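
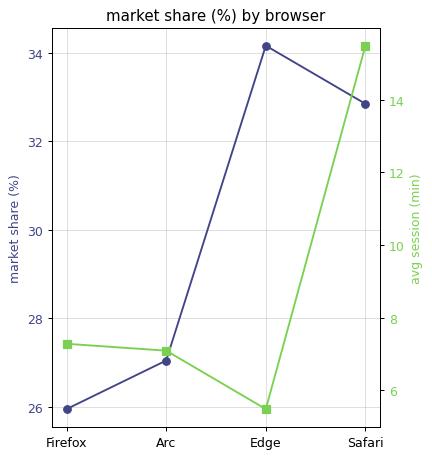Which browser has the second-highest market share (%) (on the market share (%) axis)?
Safari

Top 3 (on the market share (%) axis): Edge ≈ 34, Safari ≈ 33, Arc ≈ 27.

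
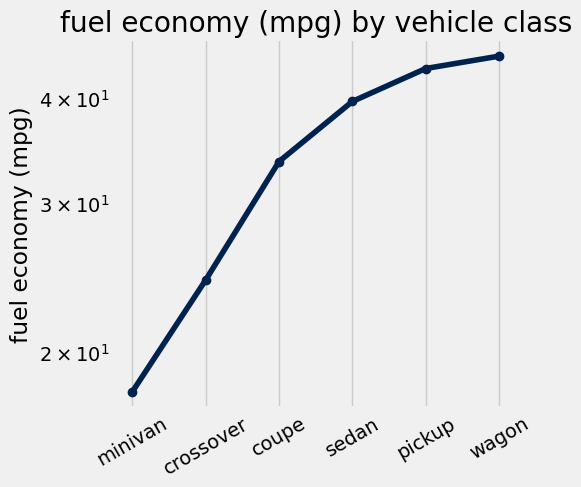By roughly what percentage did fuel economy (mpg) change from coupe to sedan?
≈ +14.3%

coupe ≈ 35, sedan ≈ 40; (40 − 35) / 35 ≈ +14.3%.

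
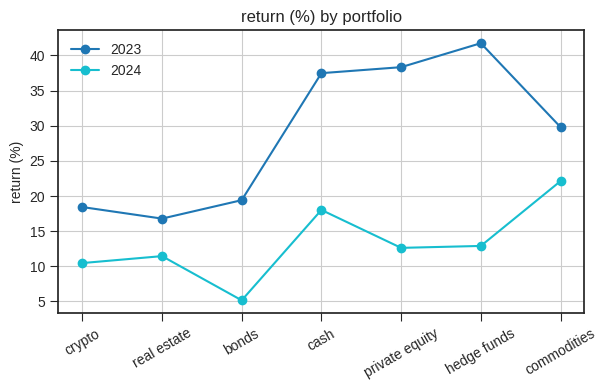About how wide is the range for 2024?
≈ 15

Max commodities ≈ 20, min bonds ≈ 5; range ≈ 15.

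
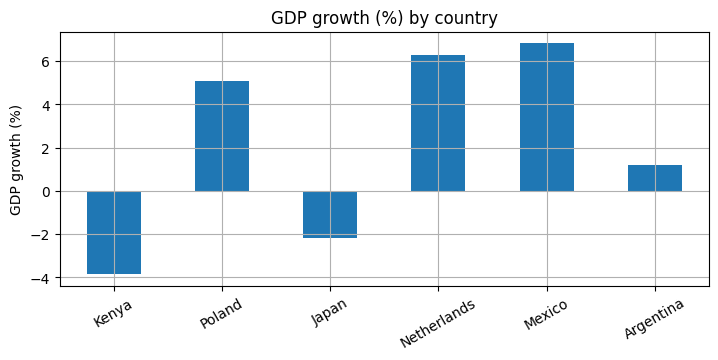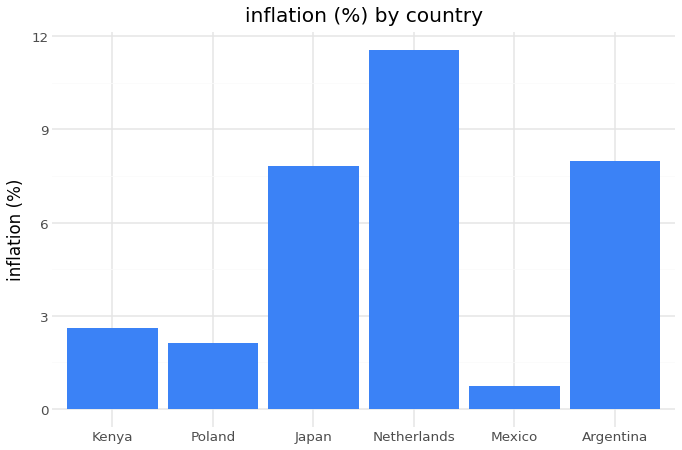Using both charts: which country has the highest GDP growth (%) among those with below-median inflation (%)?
Mexico

Chart 2 median inflation (%) ≈ 6; below-median countries: Kenya, Poland, Mexico. Among those, Mexico has the highest GDP growth (%) (≈ 7).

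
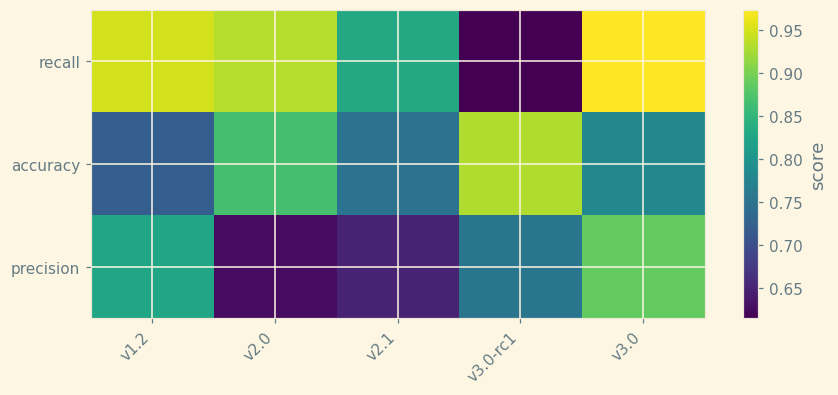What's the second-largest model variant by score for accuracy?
Top 3 for accuracy: v3.0-rc1 ≈ 0.95, v2.0 ≈ 0.85, v3.0 ≈ 0.80.

v2.0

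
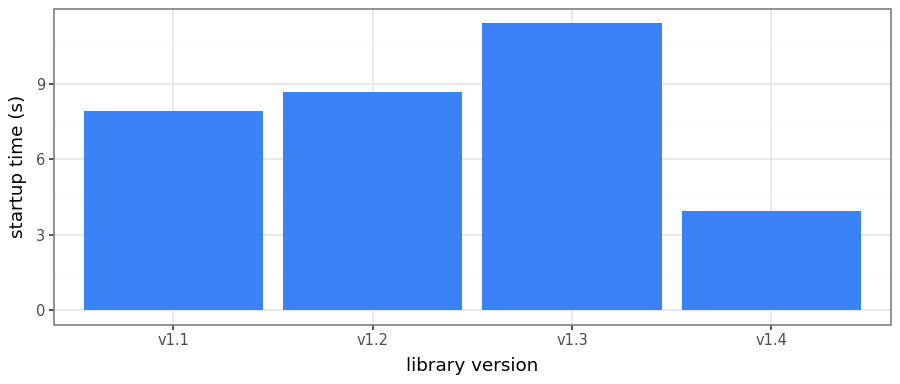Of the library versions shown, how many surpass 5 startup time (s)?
Above 5: v1.1, v1.2, v1.3.

3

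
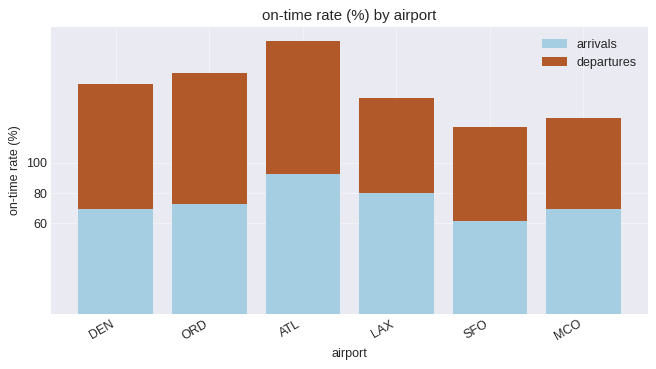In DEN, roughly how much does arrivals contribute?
≈ 60

arrivals top ≈ 60, bottom ≈ 0; segment ≈ 60.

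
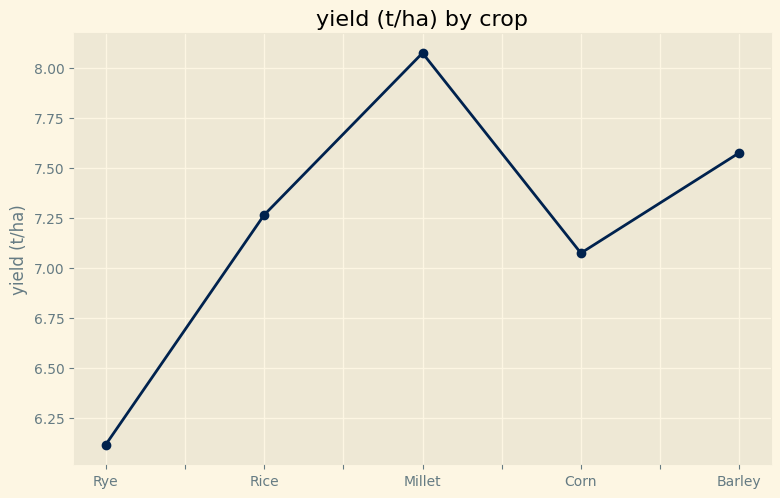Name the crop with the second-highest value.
Barley

Top 3: Millet ≈ 8.0, Barley ≈ 7.6, Rice ≈ 7.2.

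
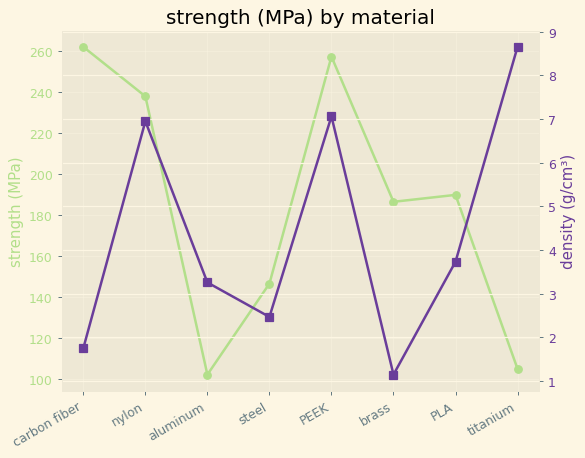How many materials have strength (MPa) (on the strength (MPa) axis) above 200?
3

Above 200: carbon fiber, nylon, PEEK.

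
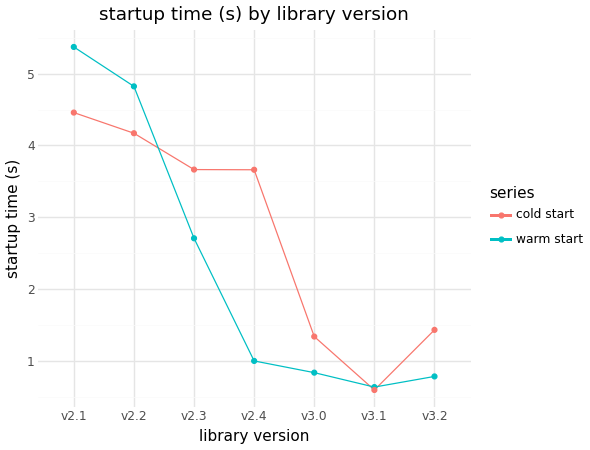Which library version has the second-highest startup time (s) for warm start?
Top 3 for warm start: v2.1 ≈ 5.5, v2.2 ≈ 5.0, v2.3 ≈ 2.5.

v2.2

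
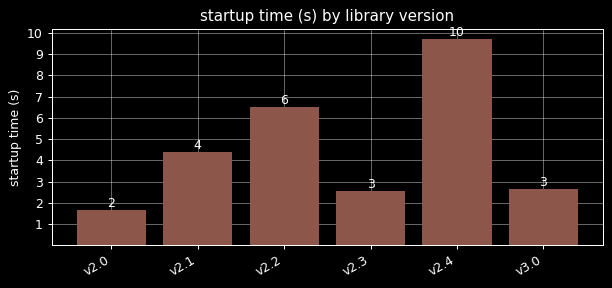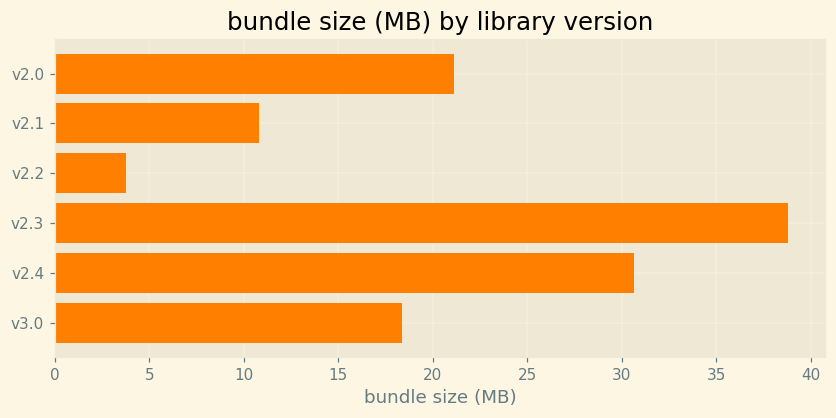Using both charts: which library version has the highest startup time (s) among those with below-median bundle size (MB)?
Chart 2 median bundle size (MB) ≈ 20; below-median library versions: v2.1, v2.2, v3.0. Among those, v2.2 has the highest startup time (s) (≈ 6).

v2.2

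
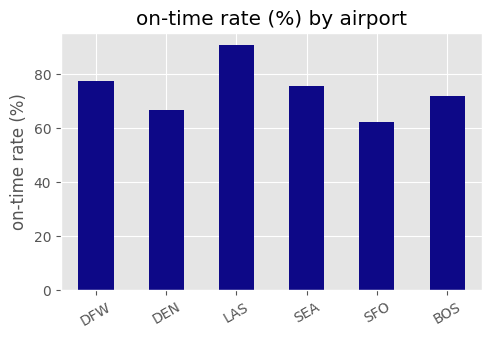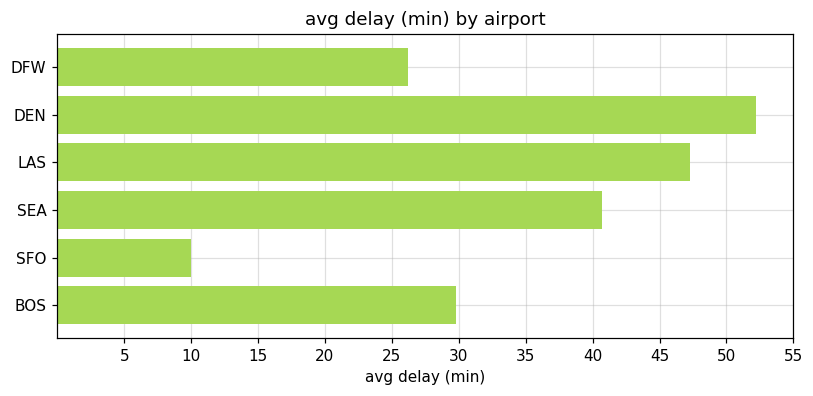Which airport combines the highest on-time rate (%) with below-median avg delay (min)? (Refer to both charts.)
DFW

Chart 2 median avg delay (min) ≈ 35; below-median airports: DFW, SFO, BOS. Among those, DFW has the highest on-time rate (%) (≈ 80).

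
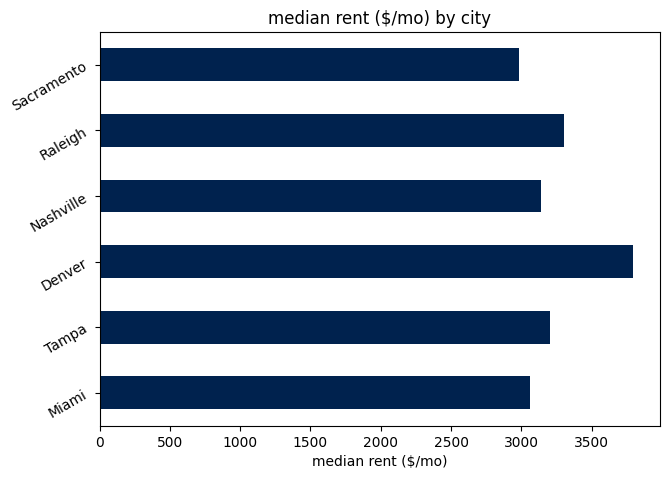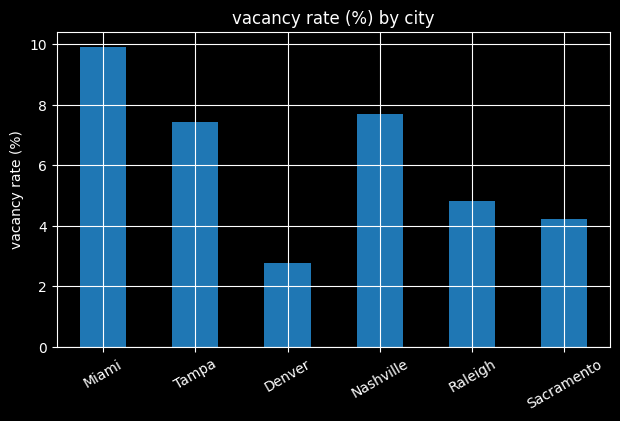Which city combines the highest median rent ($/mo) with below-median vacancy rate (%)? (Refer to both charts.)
Denver

Chart 2 median vacancy rate (%) ≈ 6; below-median cities: Denver, Raleigh, Sacramento. Among those, Denver has the highest median rent ($/mo) (≈ 4000).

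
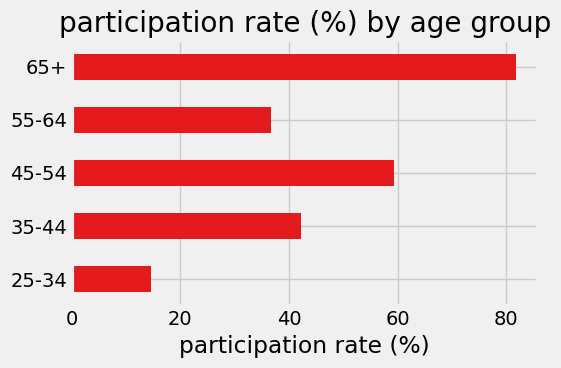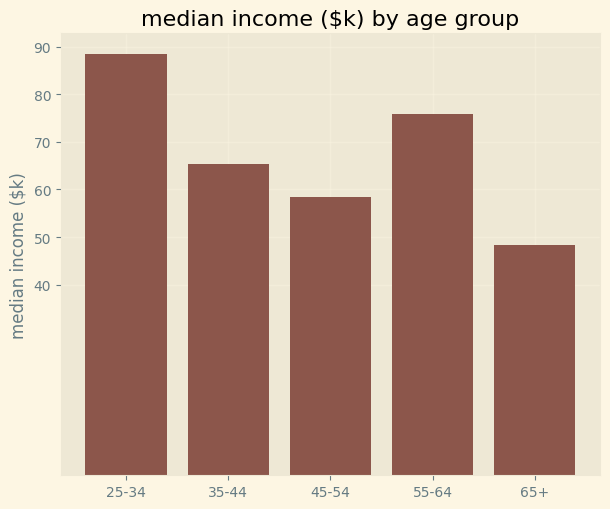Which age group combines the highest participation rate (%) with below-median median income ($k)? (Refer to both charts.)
65+

Chart 2 median median income ($k) ≈ 70; below-median age groups: 45-54, 65+. Among those, 65+ has the highest participation rate (%) (≈ 80).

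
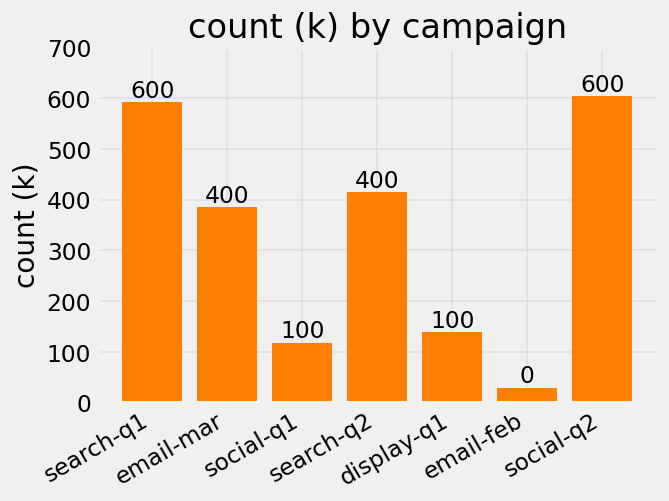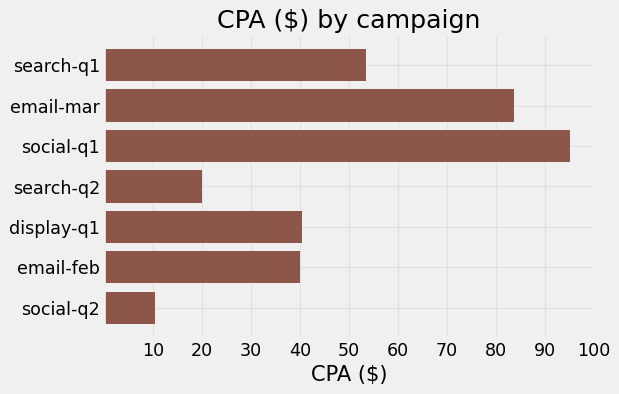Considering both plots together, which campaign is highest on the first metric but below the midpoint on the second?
social-q2

Chart 2 median CPA ($) ≈ 40; below-median campaigns: search-q2, email-feb, social-q2. Among those, social-q2 has the highest count (k) (≈ 600).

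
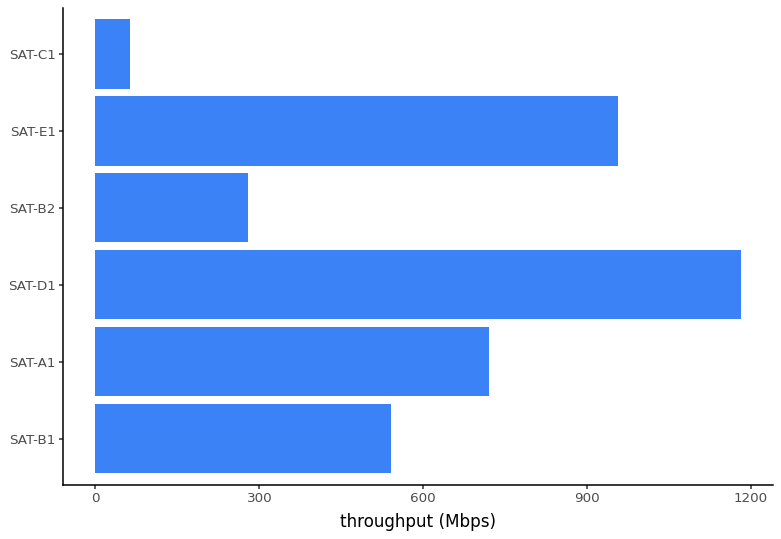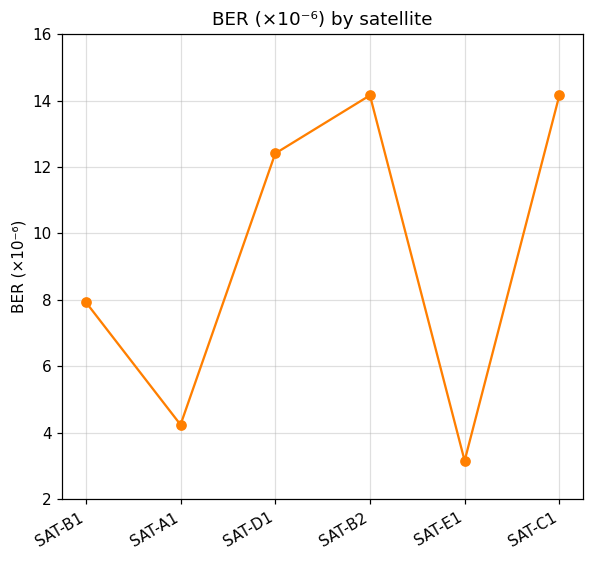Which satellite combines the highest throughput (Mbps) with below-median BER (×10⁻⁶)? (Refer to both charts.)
Chart 2 median BER (×10⁻⁶) ≈ 10; below-median satellites: SAT-B1, SAT-A1, SAT-E1. Among those, SAT-E1 has the highest throughput (Mbps) (≈ 1000).

SAT-E1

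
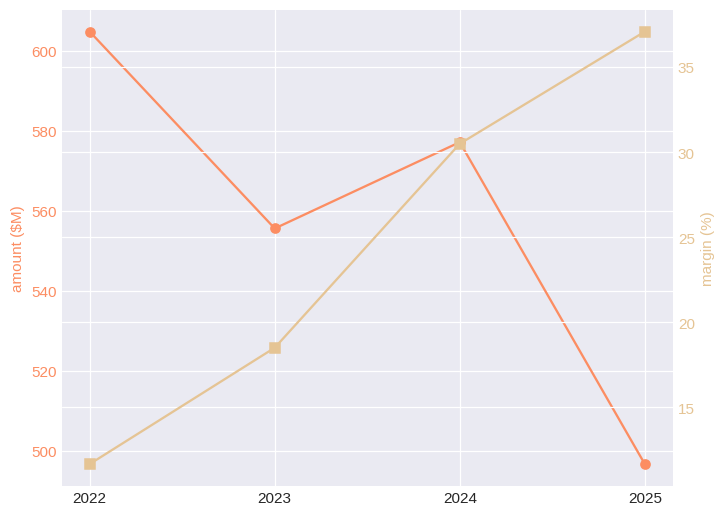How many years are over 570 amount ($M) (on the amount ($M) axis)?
Above 570: 2022, 2024.

2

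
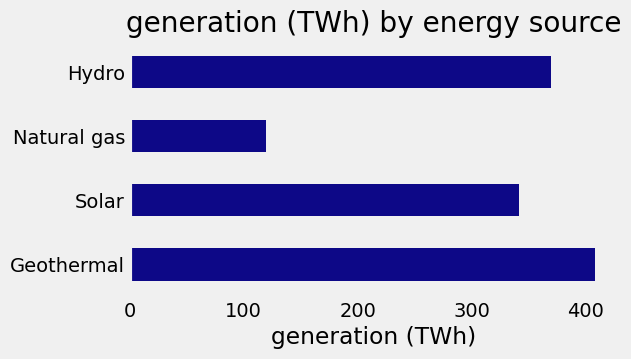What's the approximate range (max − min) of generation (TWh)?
Max Geothermal ≈ 400, min Natural gas ≈ 100; range ≈ 300.

≈ 300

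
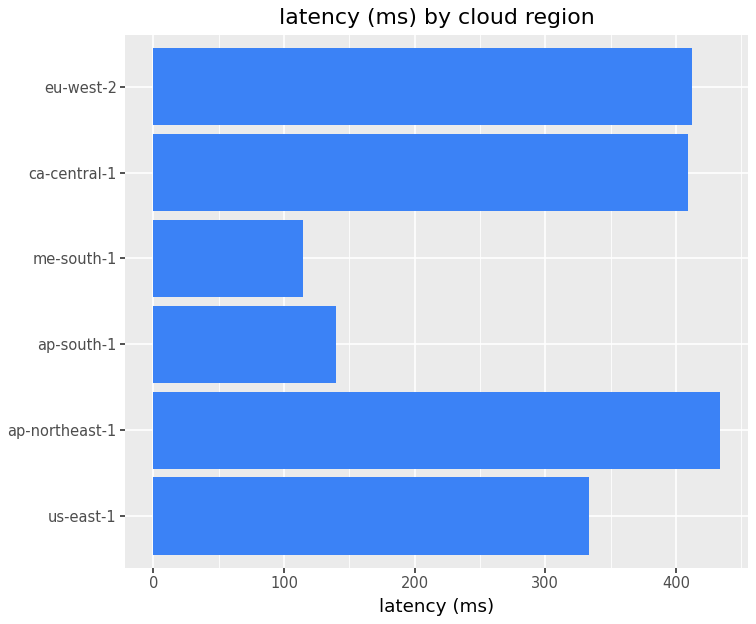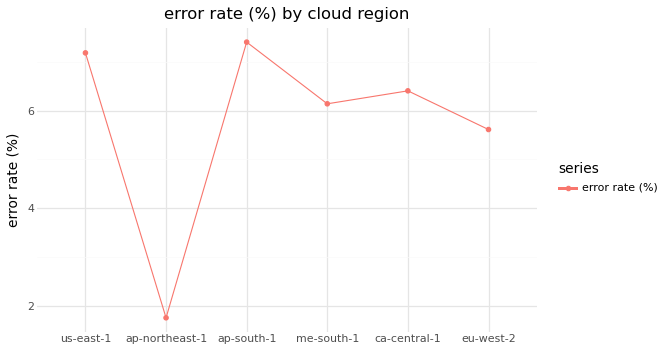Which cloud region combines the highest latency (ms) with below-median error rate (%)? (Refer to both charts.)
ap-northeast-1

Chart 2 median error rate (%) ≈ 6; below-median cloud regions: ap-northeast-1, me-south-1, eu-west-2. Among those, ap-northeast-1 has the highest latency (ms) (≈ 450).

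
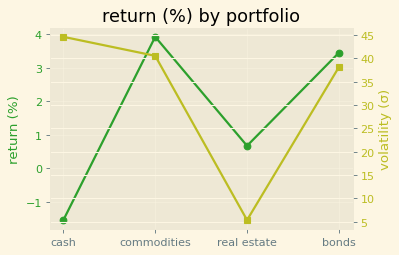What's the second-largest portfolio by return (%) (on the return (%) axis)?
Top 3 (on the return (%) axis): commodities ≈ 4.0, bonds ≈ 3.5, real estate ≈ 0.5.

bonds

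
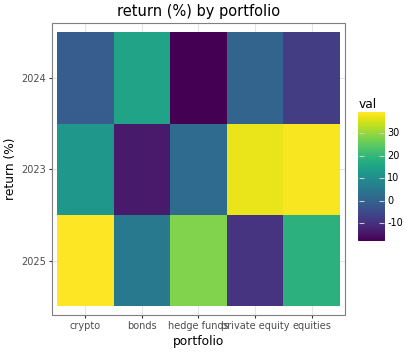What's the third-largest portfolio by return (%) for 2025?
Top 4 for 2025: crypto ≈ 40, hedge funds ≈ 30, equities ≈ 20, bonds ≈ 5.

equities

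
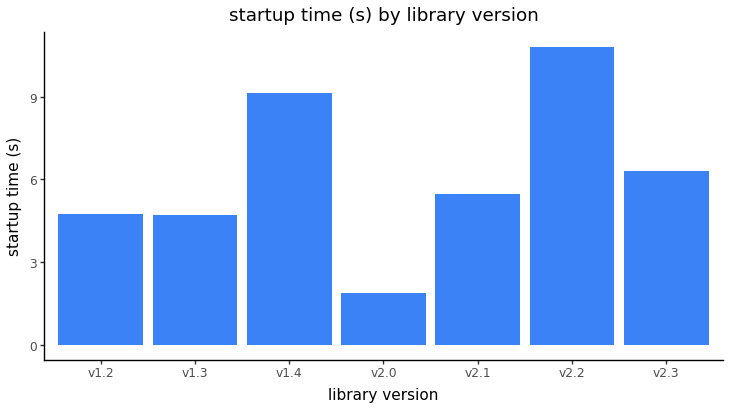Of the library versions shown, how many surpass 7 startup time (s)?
Above 7: v1.4, v2.2.

2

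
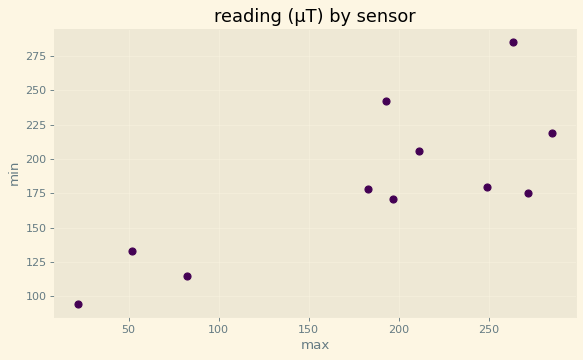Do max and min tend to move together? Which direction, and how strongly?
Points are positively correlated; strong (|r| ≈ 0.8).

positive, strong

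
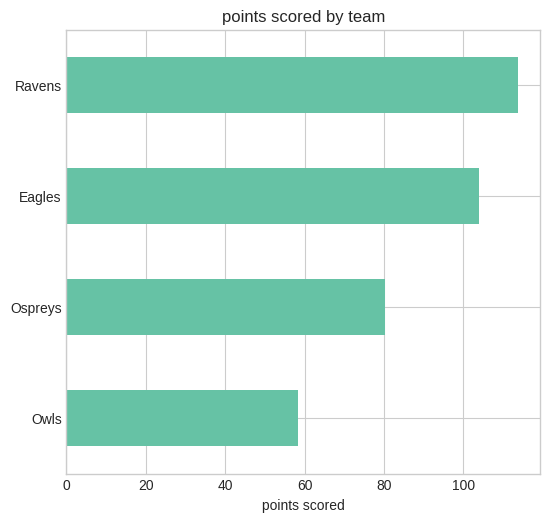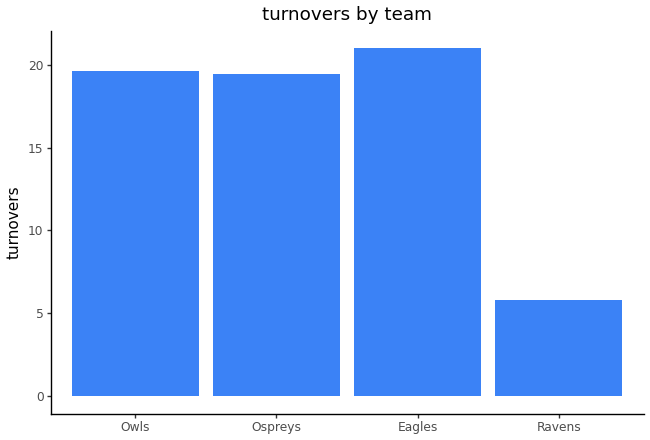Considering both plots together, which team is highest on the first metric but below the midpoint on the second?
Chart 2 median turnovers ≈ 20; below-median teams: Ospreys, Ravens. Among those, Ravens has the highest points scored (≈ 120).

Ravens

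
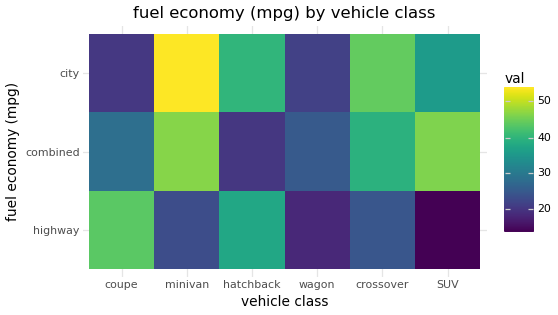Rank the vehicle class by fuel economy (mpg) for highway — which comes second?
hatchback

Top 3 for highway: coupe ≈ 45, hatchback ≈ 40, crossover ≈ 25.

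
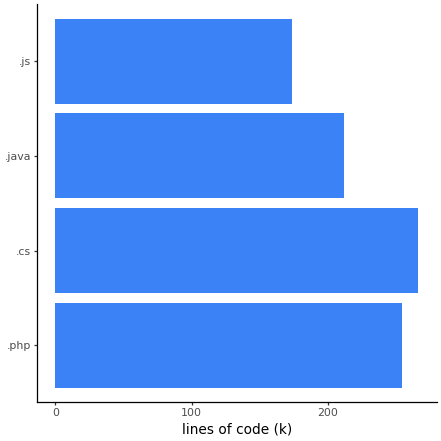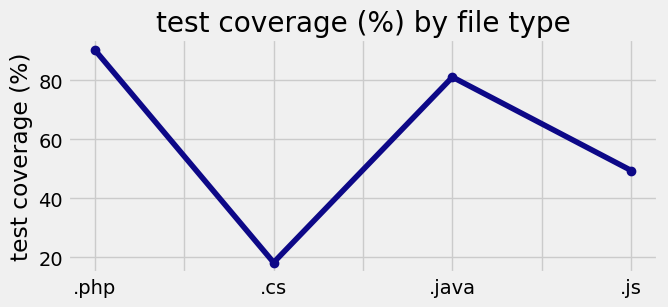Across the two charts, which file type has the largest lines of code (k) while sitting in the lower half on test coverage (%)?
Chart 2 median test coverage (%) ≈ 70; below-median file types: .cs, .js. Among those, .cs has the highest lines of code (k) (≈ 275).

.cs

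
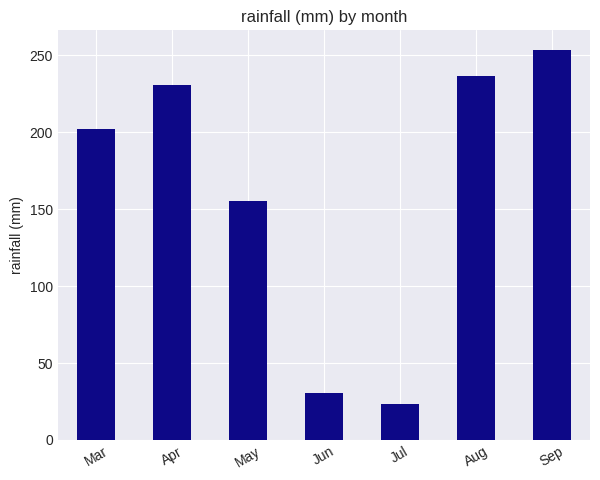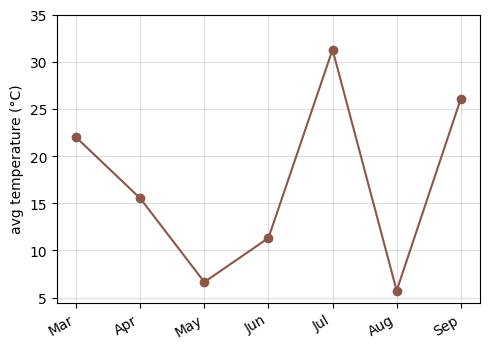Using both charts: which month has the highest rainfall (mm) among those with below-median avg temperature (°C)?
Aug

Chart 2 median avg temperature (°C) ≈ 15; below-median months: May, Jun, Aug. Among those, Aug has the highest rainfall (mm) (≈ 225).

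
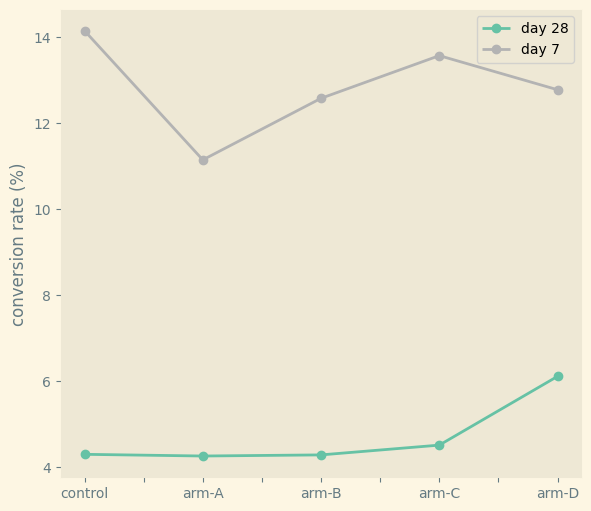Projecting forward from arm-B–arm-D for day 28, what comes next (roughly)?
≈ 7

Last three: 4, 5, 6 → slope ≈ 1/step → next ≈ 7.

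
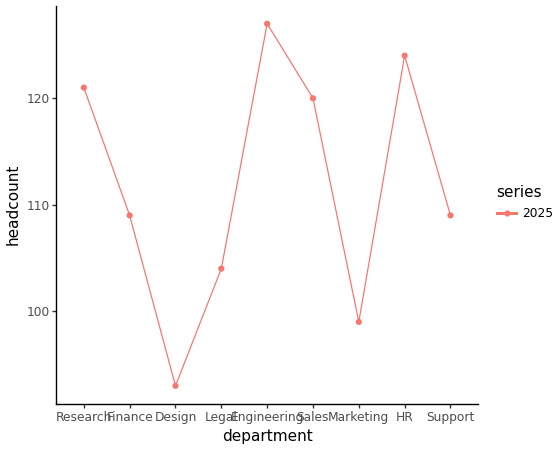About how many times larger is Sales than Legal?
≈ 1.14×

Sales ≈ 120, Legal ≈ 105; 120/105 ≈ 1.14.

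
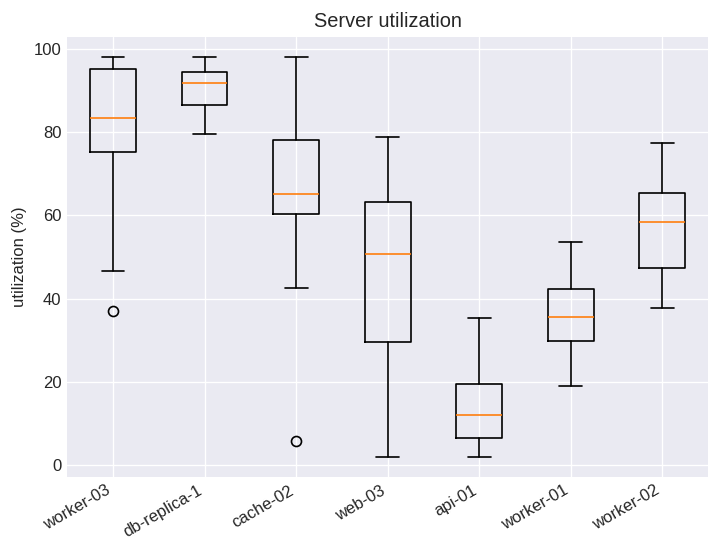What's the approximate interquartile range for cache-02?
Q3 ≈ 80, Q1 ≈ 60; IQR ≈ 20.

≈ 20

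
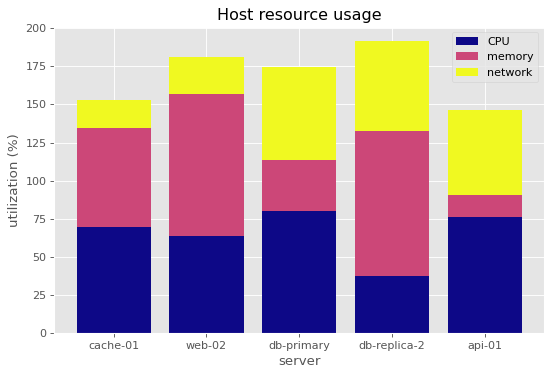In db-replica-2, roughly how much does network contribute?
network top ≈ 200, bottom ≈ 140; segment ≈ 60.

≈ 60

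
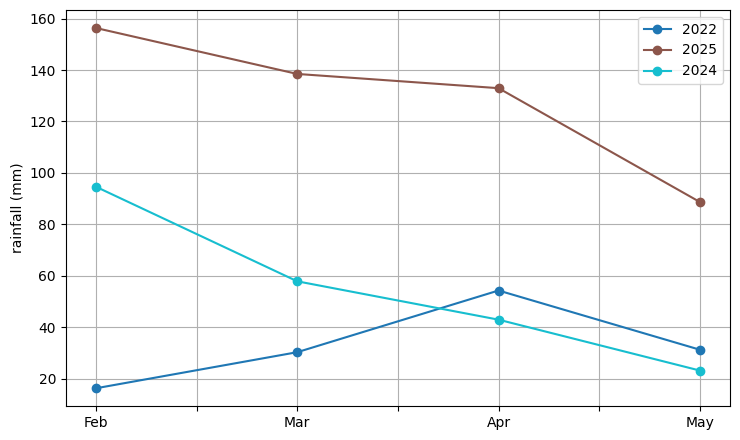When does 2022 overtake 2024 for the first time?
Apr

Mar: 2022 ≈ 40 vs 2024 ≈ 60 (not yet); Apr: 2022 ≈ 60 vs 2024 ≈ 40 (first crossover).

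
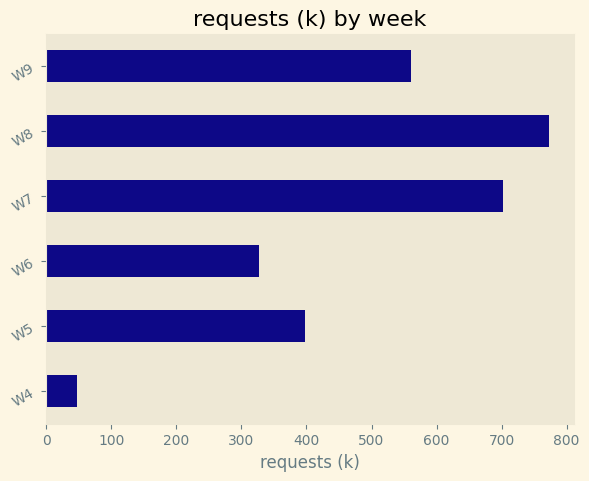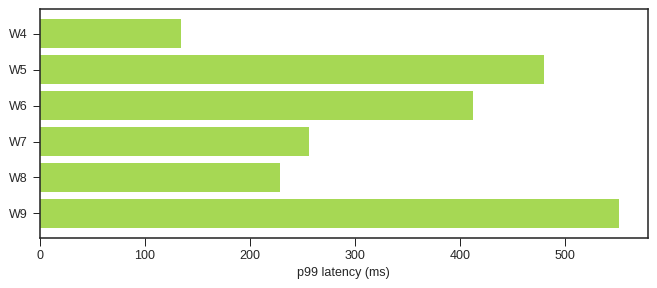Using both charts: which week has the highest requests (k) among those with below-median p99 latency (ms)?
Chart 2 median p99 latency (ms) ≈ 300; below-median weeks: W4, W7, W8. Among those, W8 has the highest requests (k) (≈ 800).

W8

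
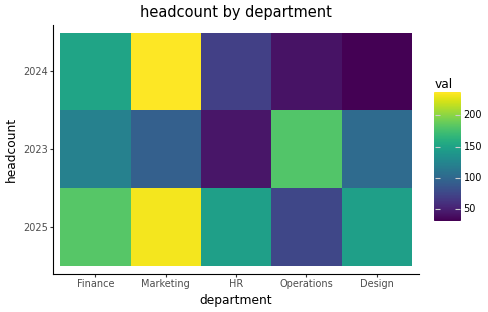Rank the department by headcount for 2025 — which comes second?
Top 3 for 2025: Marketing ≈ 240, Finance ≈ 180, Design ≈ 140.

Finance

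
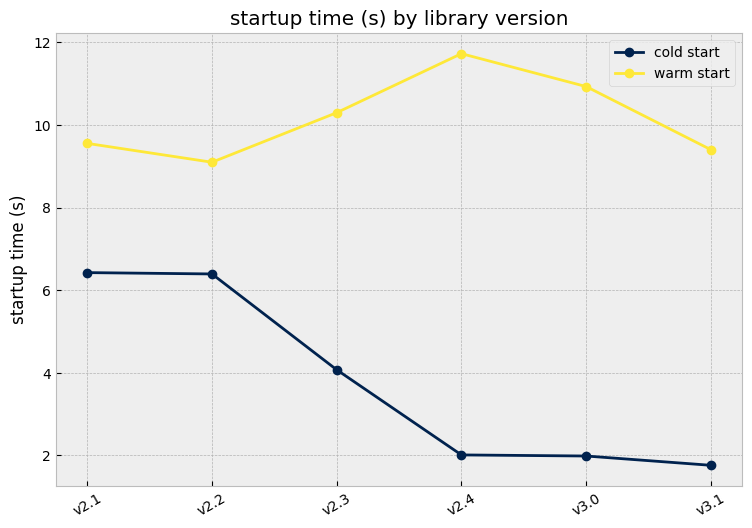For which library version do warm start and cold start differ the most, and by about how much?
v2.4, ≈ 10 s

v2.4: warm start ≈ 12, cold start ≈ 2 → gap ≈ 10. Next-largest (v3.0) is only ≈ 9.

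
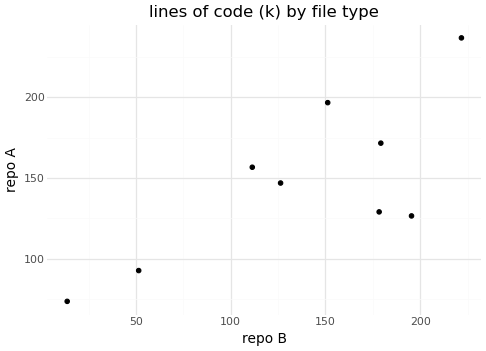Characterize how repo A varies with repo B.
positive, strong

Points are positively correlated; strong (|r| ≈ 0.8).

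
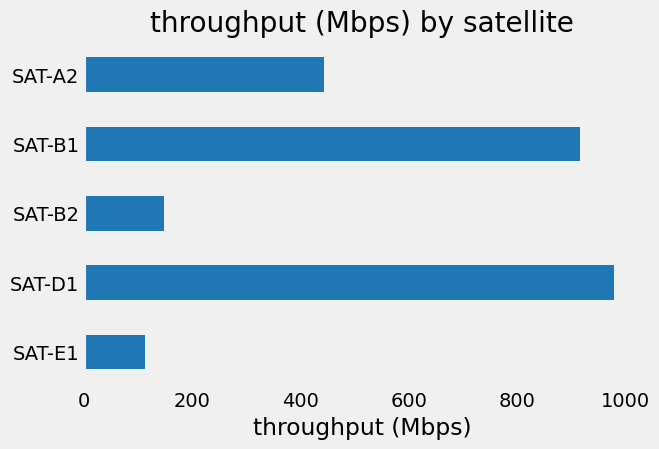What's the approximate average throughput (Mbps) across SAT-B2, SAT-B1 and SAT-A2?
(100 + 900 + 400) / 3 ≈ 467.

≈ 467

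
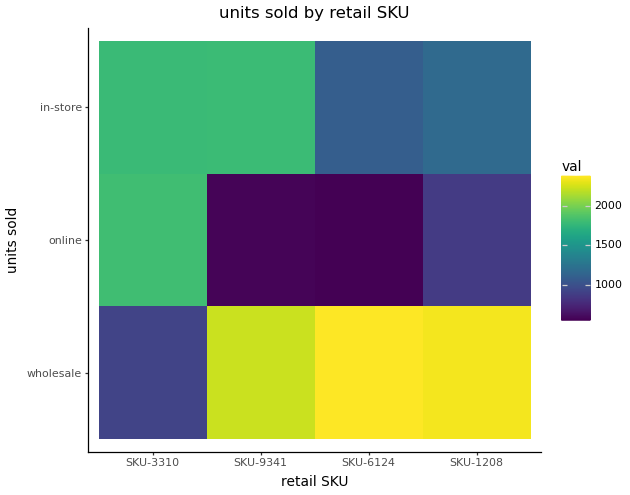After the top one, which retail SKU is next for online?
Top 3 for online: SKU-3310 ≈ 1800, SKU-1208 ≈ 800, SKU-9341 ≈ 600.

SKU-1208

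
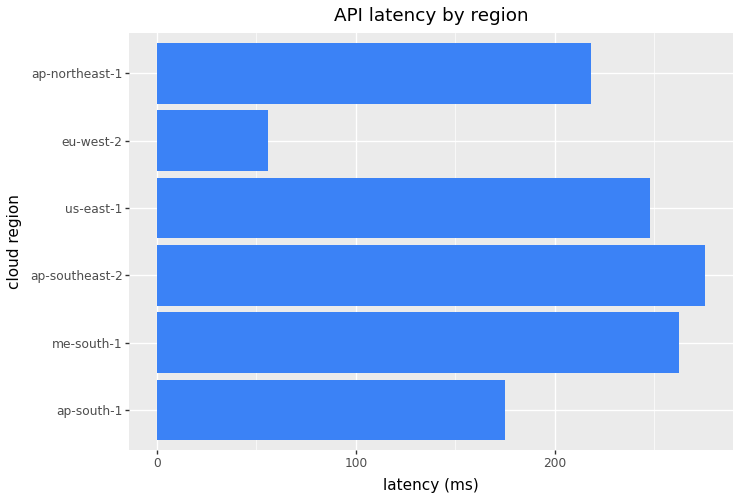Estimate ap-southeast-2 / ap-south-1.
ap-southeast-2 ≈ 275, ap-south-1 ≈ 175; 275/175 ≈ 1.57.

≈ 1.57×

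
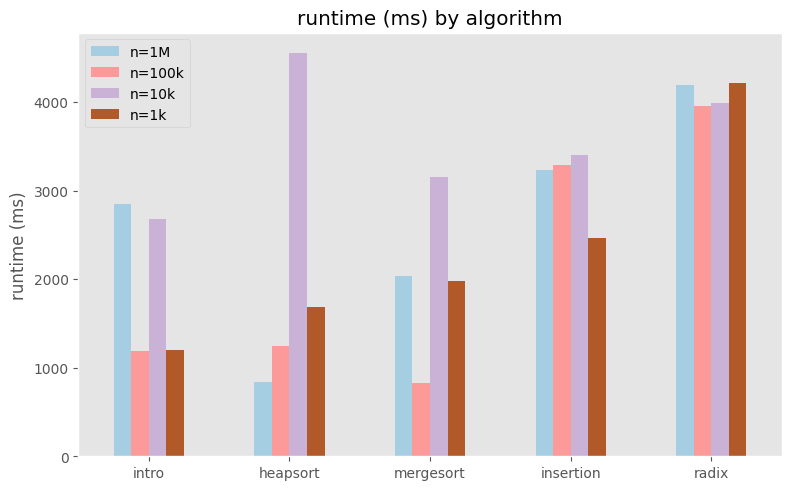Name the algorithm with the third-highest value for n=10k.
Top 4 for n=10k: heapsort ≈ 4500, radix ≈ 4000, insertion ≈ 3500, mergesort ≈ 3000.

insertion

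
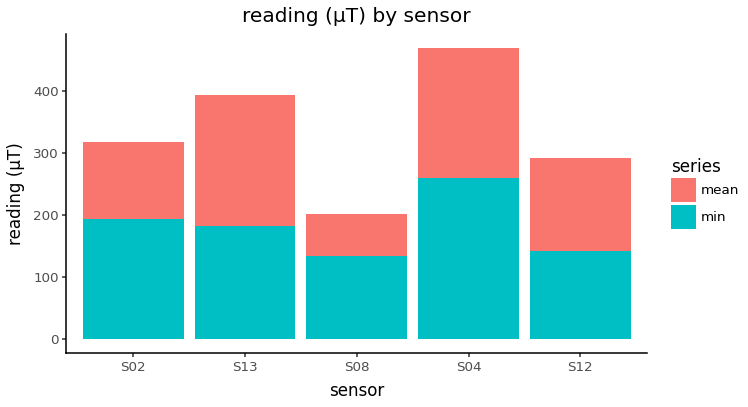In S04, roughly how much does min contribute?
≈ 250

min top ≈ 250, bottom ≈ 0; segment ≈ 250.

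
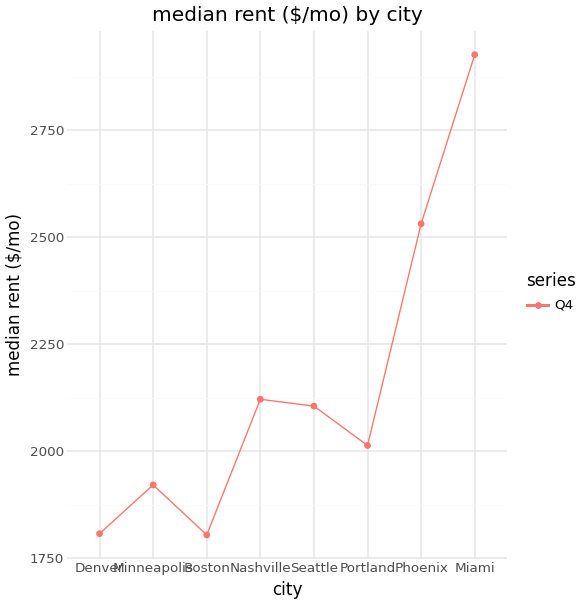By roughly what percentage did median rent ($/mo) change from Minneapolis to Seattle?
≈ +10.5%

Minneapolis ≈ 1900, Seattle ≈ 2100; (2100 − 1900) / 1900 ≈ +10.5%.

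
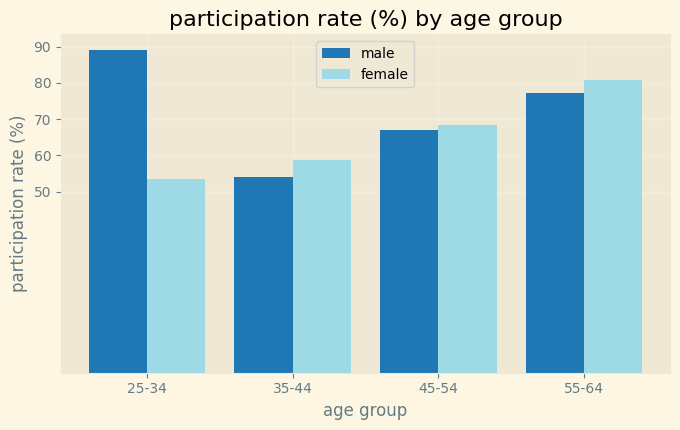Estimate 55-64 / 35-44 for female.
≈ 1.33×

55-64 ≈ 80, 35-44 ≈ 60; 80/60 ≈ 1.33.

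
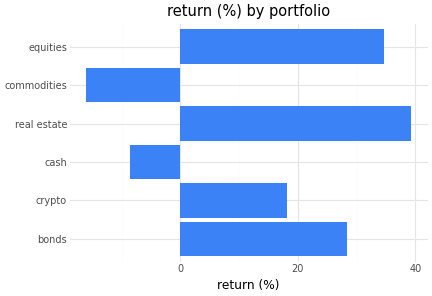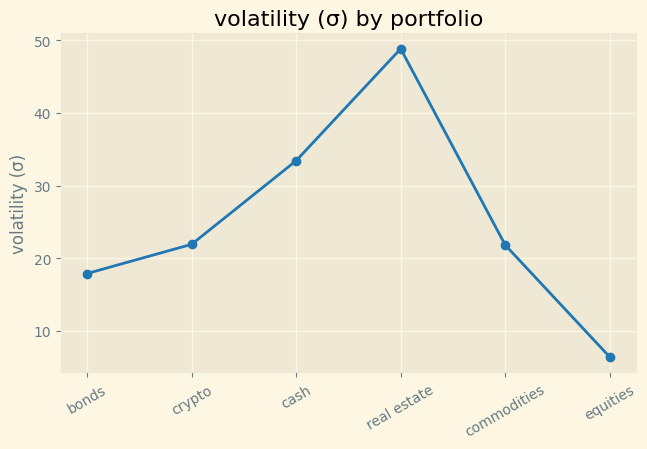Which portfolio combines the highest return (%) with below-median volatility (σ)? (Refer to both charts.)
equities

Chart 2 median volatility (σ) ≈ 20; below-median portfolios: bonds, commodities, equities. Among those, equities has the highest return (%) (≈ 35).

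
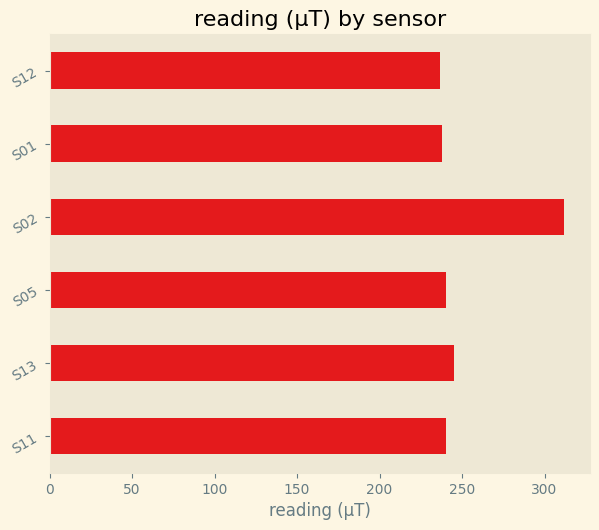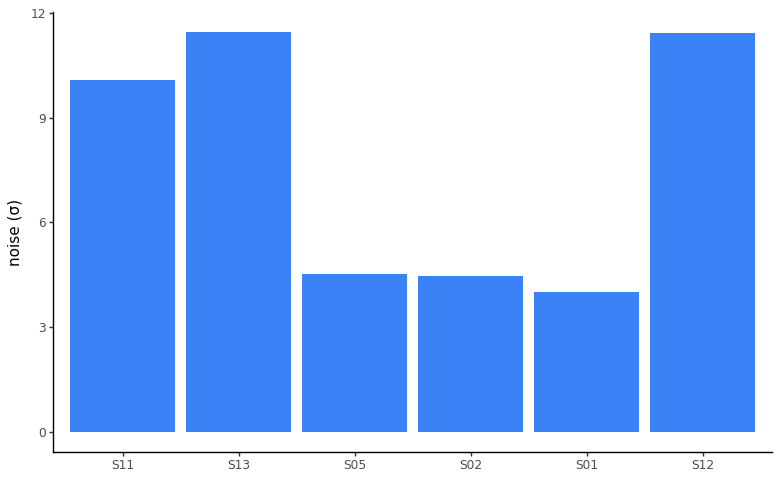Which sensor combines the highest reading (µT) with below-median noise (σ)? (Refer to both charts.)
Chart 2 median noise (σ) ≈ 8; below-median sensors: S05, S02, S01. Among those, S02 has the highest reading (µT) (≈ 300).

S02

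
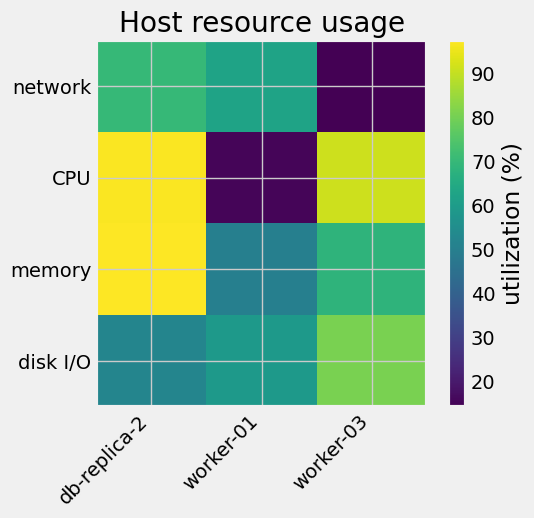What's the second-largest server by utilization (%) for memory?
Top 3 for memory: db-replica-2 ≈ 100, worker-03 ≈ 70, worker-01 ≈ 50.

worker-03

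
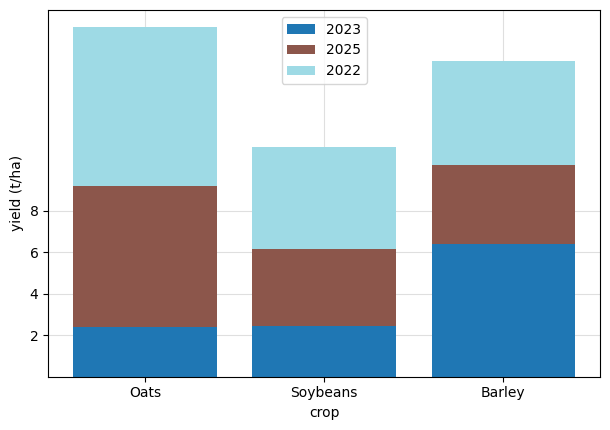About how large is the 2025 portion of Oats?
2025 top ≈ 10, bottom ≈ 2; segment ≈ 8.

≈ 8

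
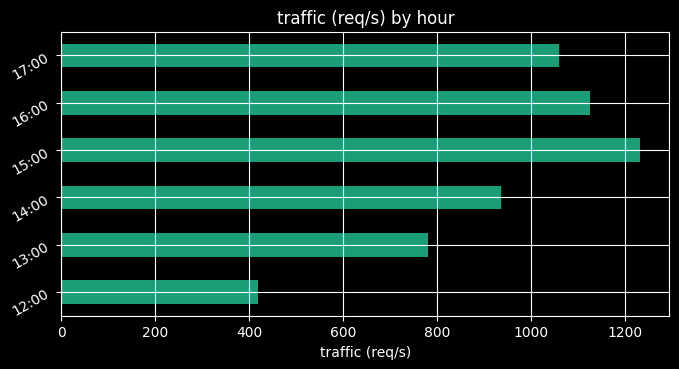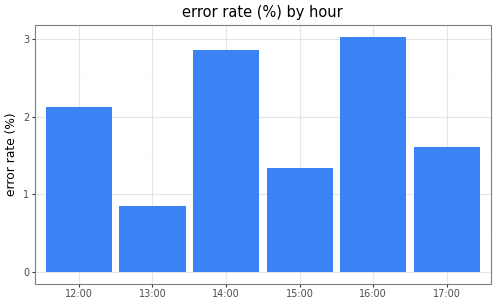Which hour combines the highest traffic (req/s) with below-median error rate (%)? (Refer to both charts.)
15:00

Chart 2 median error rate (%) ≈ 2; below-median hours: 13:00, 15:00, 17:00. Among those, 15:00 has the highest traffic (req/s) (≈ 1200).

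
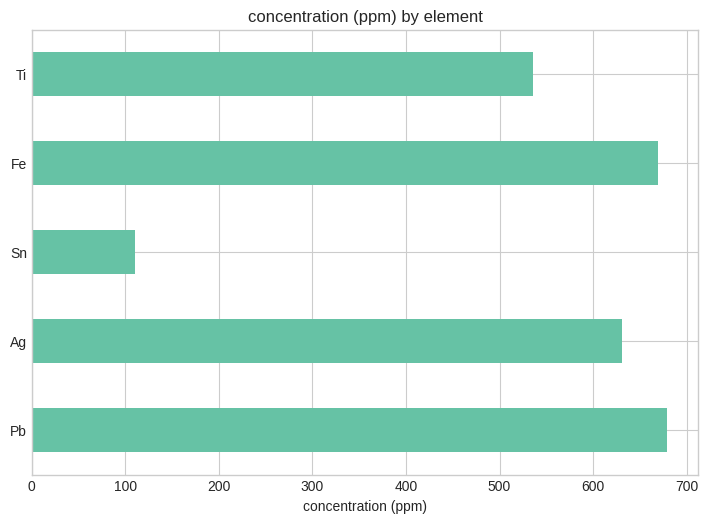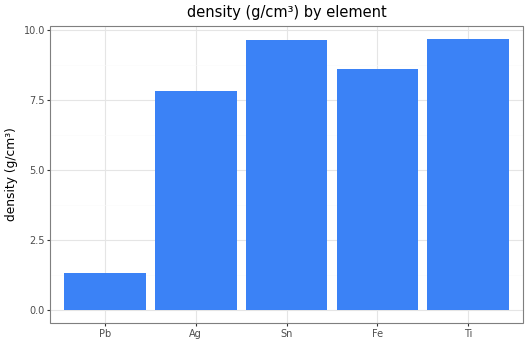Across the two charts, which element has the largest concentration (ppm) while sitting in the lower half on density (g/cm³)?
Chart 2 median density (g/cm³) ≈ 9; below-median elements: Pb, Ag. Among those, Pb has the highest concentration (ppm) (≈ 700).

Pb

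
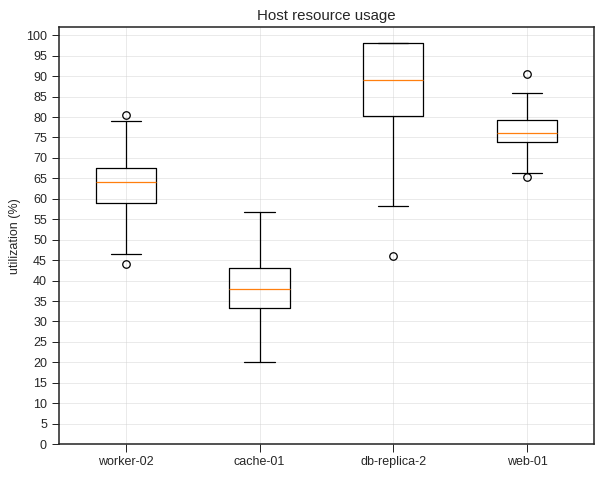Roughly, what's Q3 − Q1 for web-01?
Q3 ≈ 80, Q1 ≈ 75; IQR ≈ 5.

≈ 5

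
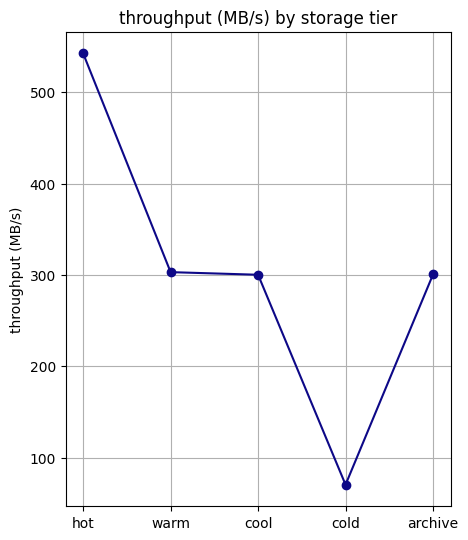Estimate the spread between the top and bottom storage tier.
≈ 500

Max hot ≈ 550, min cold ≈ 50; range ≈ 500.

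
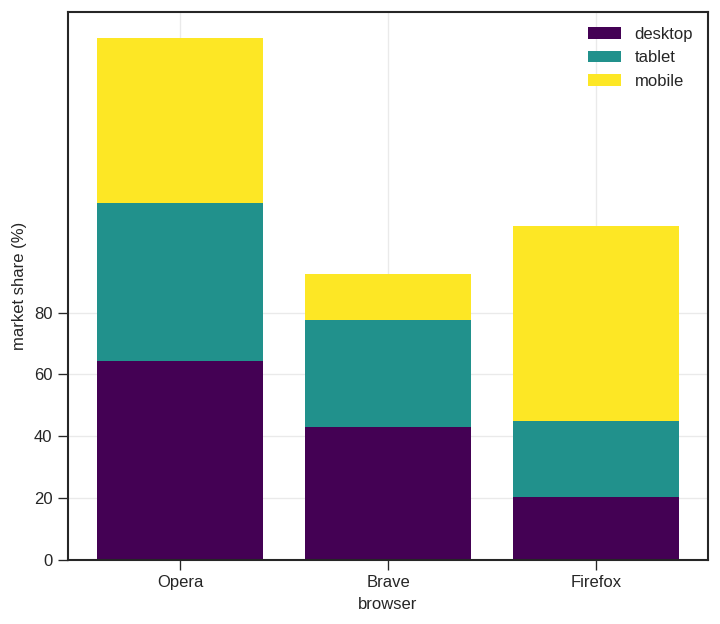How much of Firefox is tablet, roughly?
≈ 20

tablet top ≈ 40, bottom ≈ 20; segment ≈ 20.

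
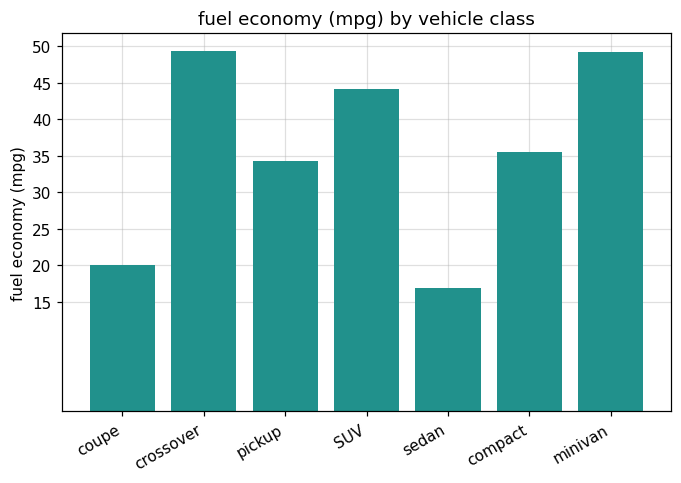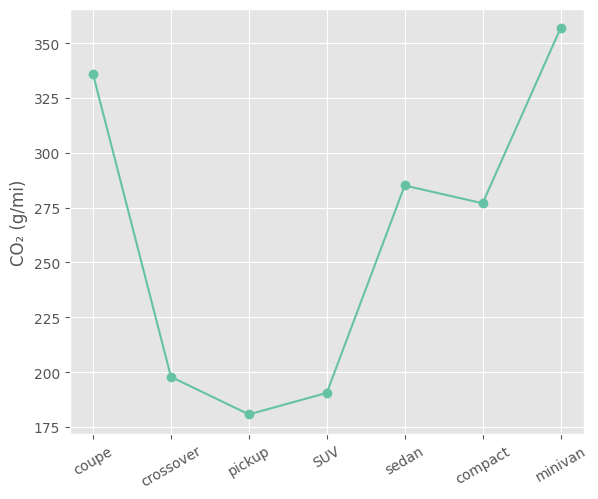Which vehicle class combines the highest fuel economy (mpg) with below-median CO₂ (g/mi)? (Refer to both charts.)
Chart 2 median CO₂ (g/mi) ≈ 300; below-median vehicle classes: crossover, pickup, SUV. Among those, crossover has the highest fuel economy (mpg) (≈ 50).

crossover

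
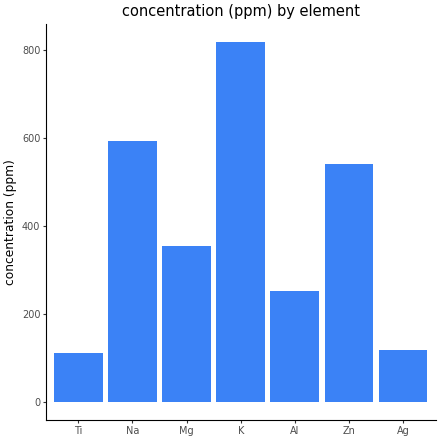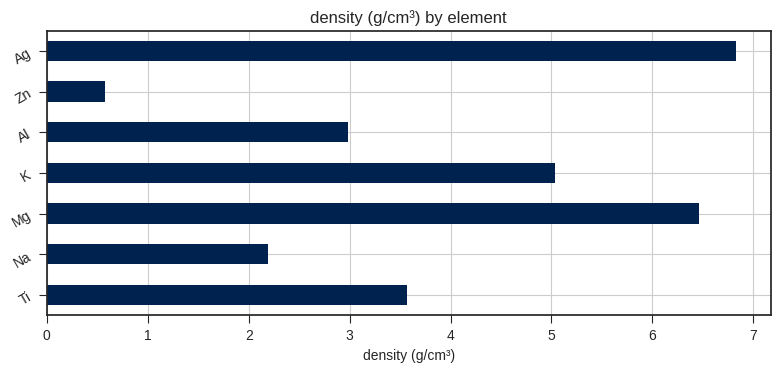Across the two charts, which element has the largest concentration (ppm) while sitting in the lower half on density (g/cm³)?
Chart 2 median density (g/cm³) ≈ 4; below-median elements: Na, Al, Zn. Among those, Na has the highest concentration (ppm) (≈ 600).

Na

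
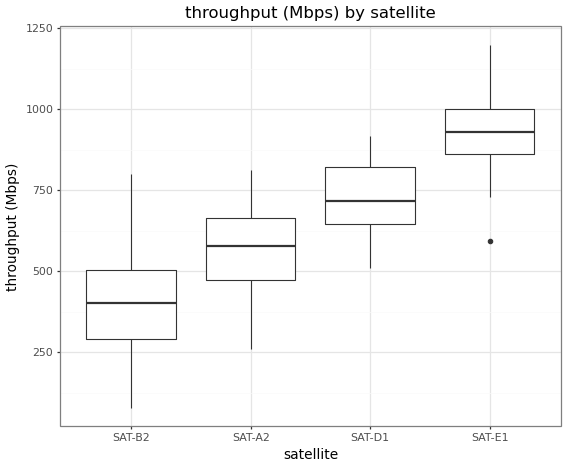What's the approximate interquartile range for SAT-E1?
≈ 150

Q3 ≈ 1000, Q1 ≈ 850; IQR ≈ 150.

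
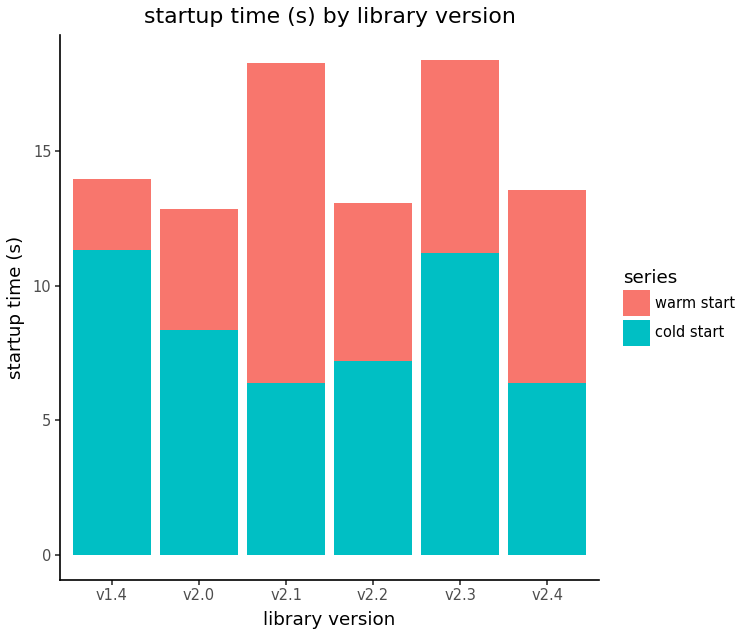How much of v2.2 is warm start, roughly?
≈ 6

warm start top ≈ 14, bottom ≈ 8; segment ≈ 6.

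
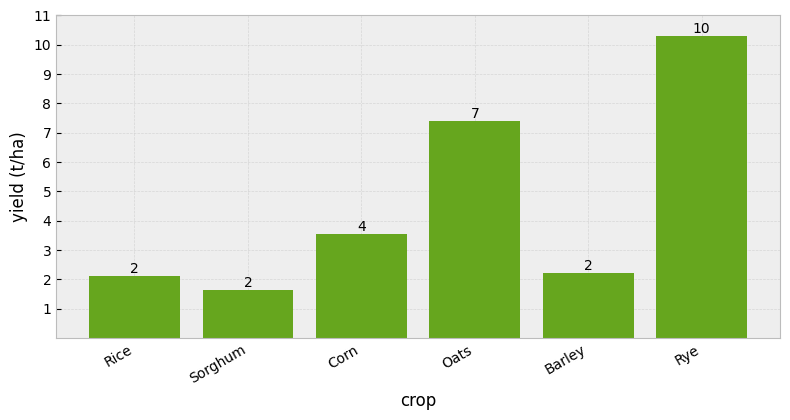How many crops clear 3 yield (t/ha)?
Above 3: Corn, Oats, Rye.

3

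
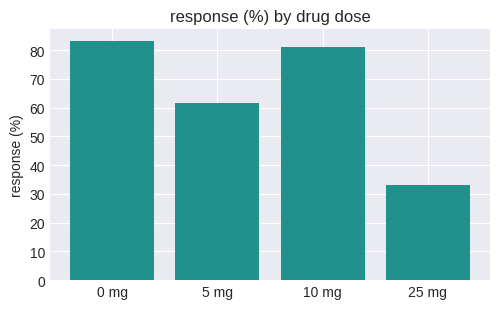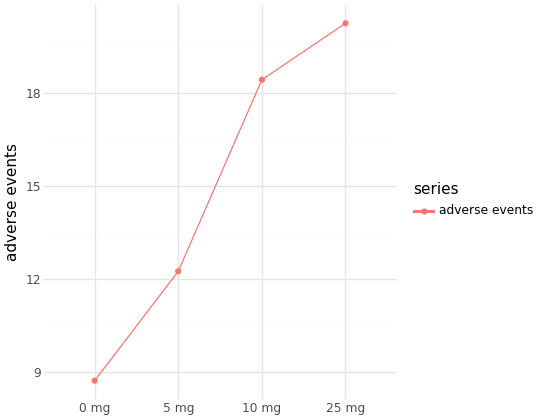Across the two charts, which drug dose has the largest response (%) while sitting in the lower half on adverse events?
0 mg

Chart 2 median adverse events ≈ 16; below-median drug doses: 0 mg, 5 mg. Among those, 0 mg has the highest response (%) (≈ 80).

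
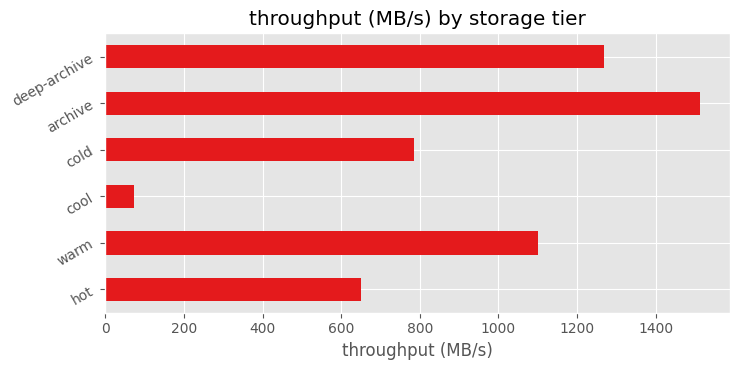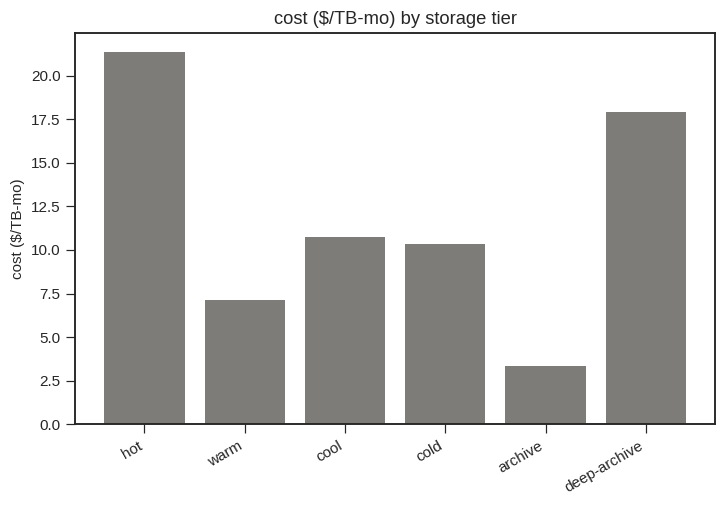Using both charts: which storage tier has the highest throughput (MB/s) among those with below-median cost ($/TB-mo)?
archive

Chart 2 median cost ($/TB-mo) ≈ 10; below-median storage tiers: warm, cold, archive. Among those, archive has the highest throughput (MB/s) (≈ 1600).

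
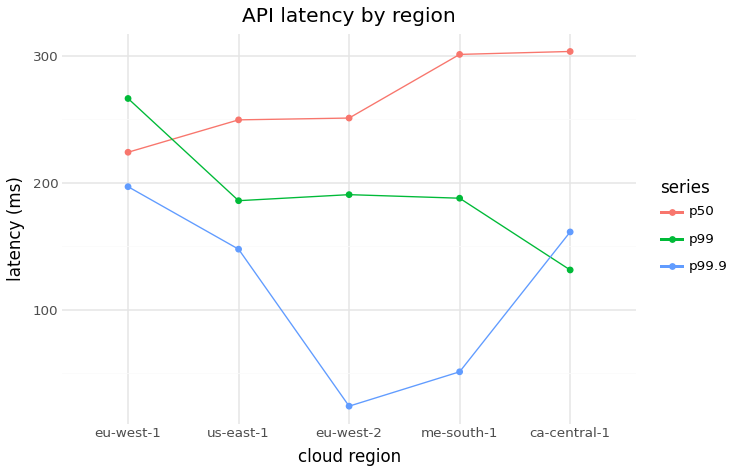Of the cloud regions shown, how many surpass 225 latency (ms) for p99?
Above 225: eu-west-1.

1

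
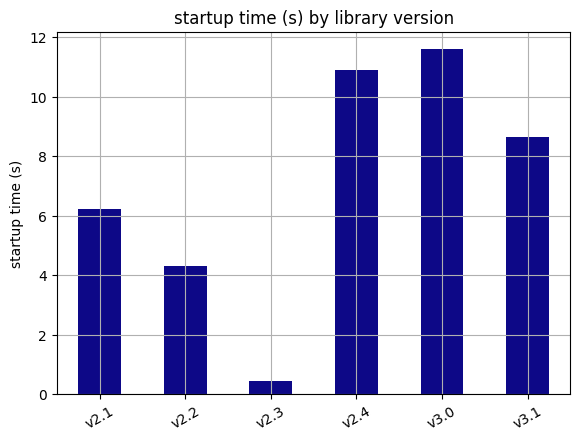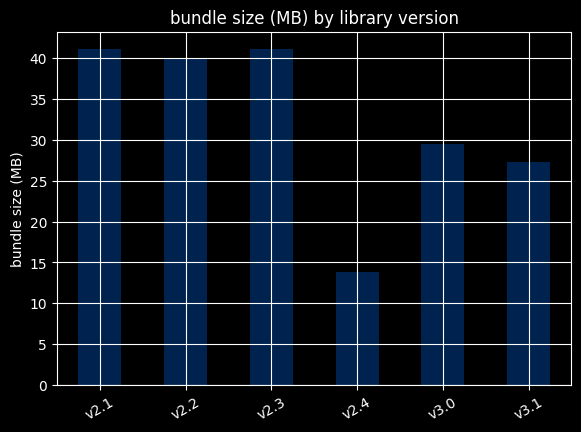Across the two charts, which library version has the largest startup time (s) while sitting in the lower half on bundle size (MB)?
v3.0

Chart 2 median bundle size (MB) ≈ 35; below-median library versions: v2.4, v3.0, v3.1. Among those, v3.0 has the highest startup time (s) (≈ 12).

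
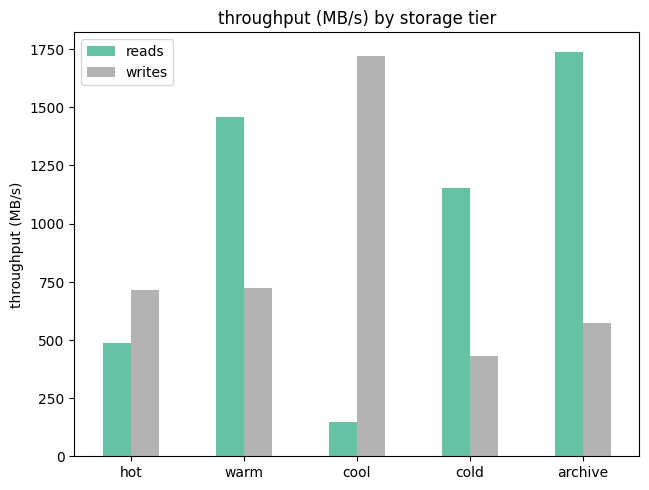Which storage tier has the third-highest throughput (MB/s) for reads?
cold

Top 4 for reads: archive ≈ 1800, warm ≈ 1400, cold ≈ 1200, hot ≈ 400.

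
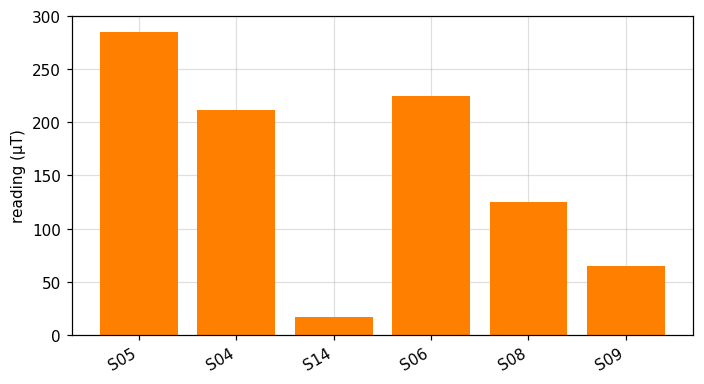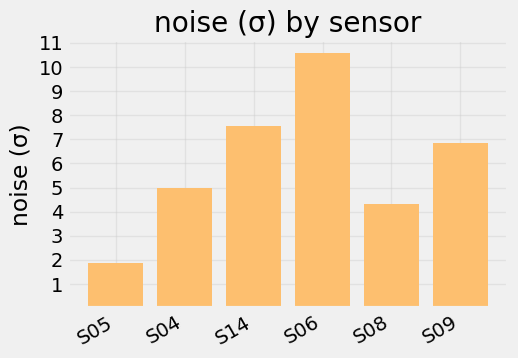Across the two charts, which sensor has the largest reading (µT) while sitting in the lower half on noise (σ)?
S05

Chart 2 median noise (σ) ≈ 6; below-median sensors: S05, S04, S08. Among those, S05 has the highest reading (µT) (≈ 300).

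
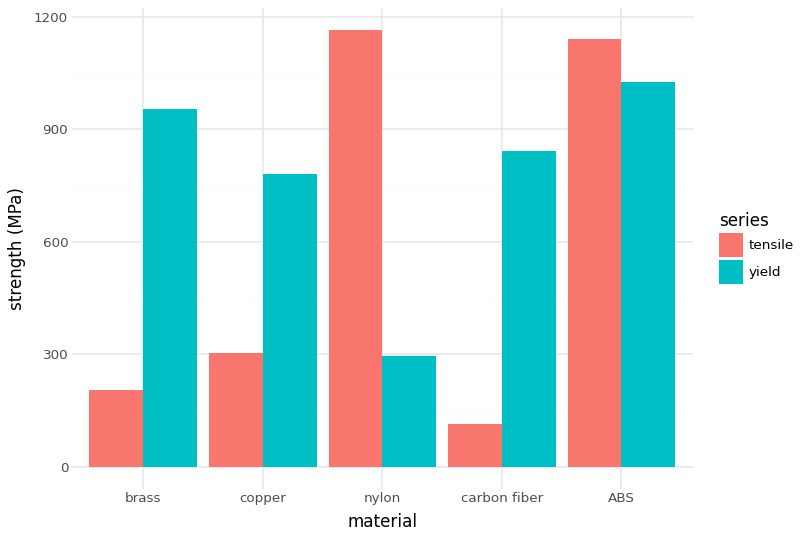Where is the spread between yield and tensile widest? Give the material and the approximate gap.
nylon, ≈ 900 MPa

nylon: yield ≈ 300, tensile ≈ 1200 → gap ≈ 900. Next-largest (brass) is only ≈ 800.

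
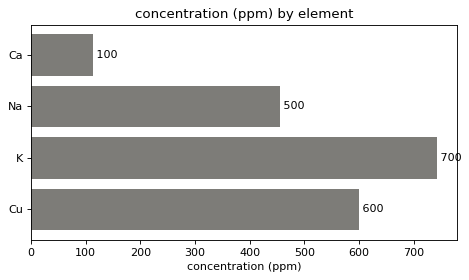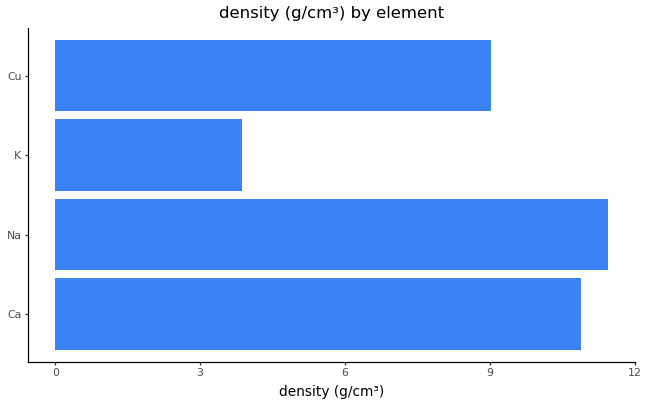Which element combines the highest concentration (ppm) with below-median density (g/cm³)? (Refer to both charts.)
Chart 2 median density (g/cm³) ≈ 10; below-median elements: K, Cu. Among those, K has the highest concentration (ppm) (≈ 700).

K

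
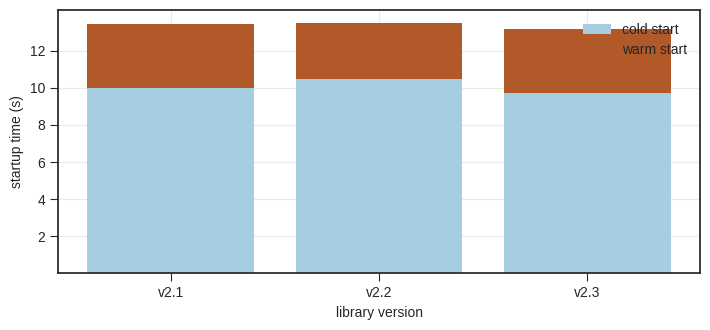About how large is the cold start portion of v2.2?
cold start top ≈ 10, bottom ≈ 0; segment ≈ 10.

≈ 10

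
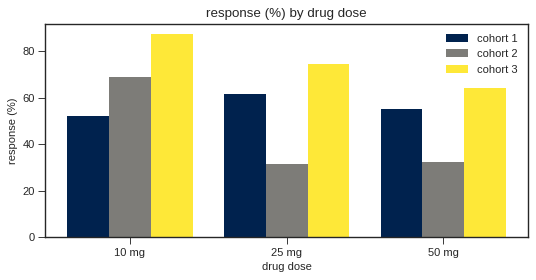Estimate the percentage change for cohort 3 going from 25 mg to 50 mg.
≈ -14.3%

25 mg ≈ 70, 50 mg ≈ 60; (60 − 70) / 70 ≈ -14.3%.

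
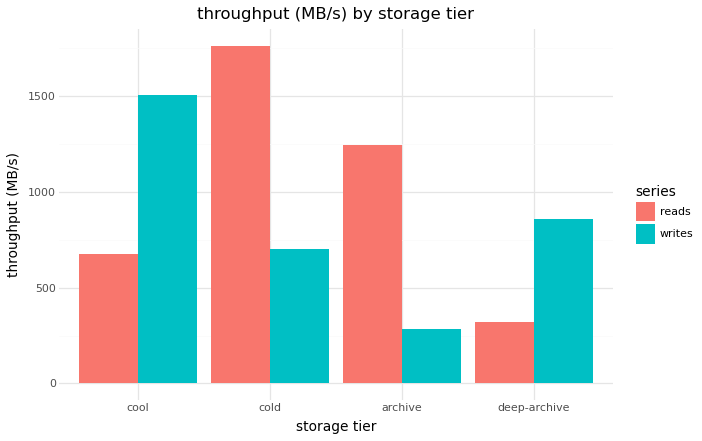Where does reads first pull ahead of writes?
cool: reads ≈ 600 vs writes ≈ 1600 (not yet); cold: reads ≈ 1800 vs writes ≈ 800 (first crossover).

cold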